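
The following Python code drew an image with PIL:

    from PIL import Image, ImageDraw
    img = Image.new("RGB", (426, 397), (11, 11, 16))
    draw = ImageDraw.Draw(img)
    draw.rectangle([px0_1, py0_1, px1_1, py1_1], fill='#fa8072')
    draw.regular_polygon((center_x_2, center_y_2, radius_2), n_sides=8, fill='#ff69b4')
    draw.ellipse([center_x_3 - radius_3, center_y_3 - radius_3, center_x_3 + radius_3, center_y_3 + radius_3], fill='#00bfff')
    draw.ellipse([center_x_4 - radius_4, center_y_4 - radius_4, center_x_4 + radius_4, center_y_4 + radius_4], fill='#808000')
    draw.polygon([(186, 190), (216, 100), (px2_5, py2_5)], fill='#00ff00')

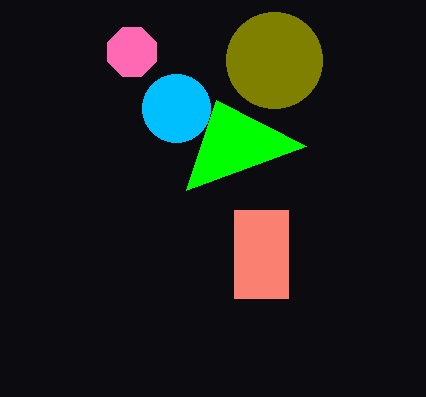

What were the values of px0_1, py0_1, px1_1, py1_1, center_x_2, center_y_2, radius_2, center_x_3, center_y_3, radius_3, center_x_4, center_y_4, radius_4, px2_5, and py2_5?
px0_1 = 234; py0_1 = 210; px1_1 = 288; py1_1 = 298; center_x_2 = 132; center_y_2 = 52; radius_2 = 26; center_x_3 = 176; center_y_3 = 108; radius_3 = 34; center_x_4 = 274; center_y_4 = 60; radius_4 = 48; px2_5 = 306; py2_5 = 146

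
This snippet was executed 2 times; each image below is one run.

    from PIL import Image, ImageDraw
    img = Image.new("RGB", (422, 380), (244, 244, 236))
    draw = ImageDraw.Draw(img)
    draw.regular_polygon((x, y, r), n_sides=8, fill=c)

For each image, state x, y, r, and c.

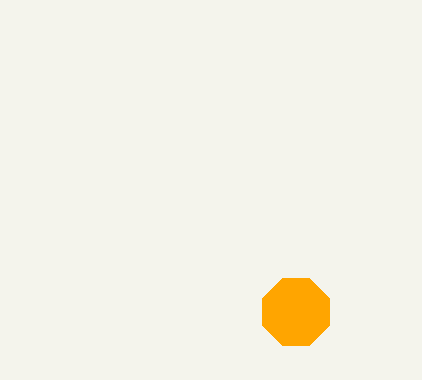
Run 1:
x = 296
y = 312
r = 36
c = 'orange'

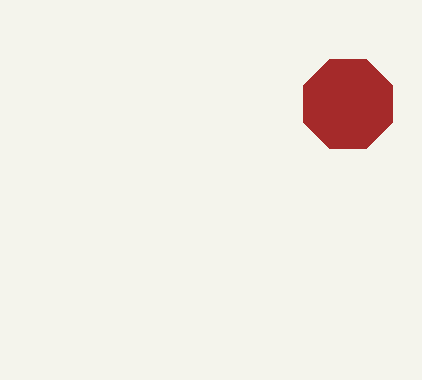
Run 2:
x = 348, y = 104, r = 48, c = 'brown'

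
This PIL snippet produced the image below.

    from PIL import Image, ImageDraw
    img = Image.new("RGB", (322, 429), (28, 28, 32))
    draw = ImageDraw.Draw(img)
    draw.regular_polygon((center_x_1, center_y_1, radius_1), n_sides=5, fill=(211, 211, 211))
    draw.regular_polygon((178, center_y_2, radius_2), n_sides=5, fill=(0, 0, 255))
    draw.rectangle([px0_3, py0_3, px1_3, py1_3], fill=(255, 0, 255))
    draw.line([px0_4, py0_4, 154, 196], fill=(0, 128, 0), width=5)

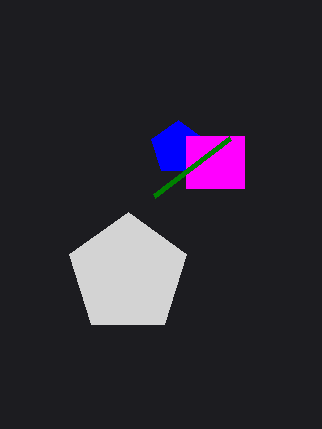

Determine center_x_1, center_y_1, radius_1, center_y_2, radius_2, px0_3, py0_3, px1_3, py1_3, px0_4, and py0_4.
center_x_1 = 128; center_y_1 = 274; radius_1 = 62; center_y_2 = 148; radius_2 = 28; px0_3 = 186; py0_3 = 136; px1_3 = 244; py1_3 = 188; px0_4 = 230; py0_4 = 138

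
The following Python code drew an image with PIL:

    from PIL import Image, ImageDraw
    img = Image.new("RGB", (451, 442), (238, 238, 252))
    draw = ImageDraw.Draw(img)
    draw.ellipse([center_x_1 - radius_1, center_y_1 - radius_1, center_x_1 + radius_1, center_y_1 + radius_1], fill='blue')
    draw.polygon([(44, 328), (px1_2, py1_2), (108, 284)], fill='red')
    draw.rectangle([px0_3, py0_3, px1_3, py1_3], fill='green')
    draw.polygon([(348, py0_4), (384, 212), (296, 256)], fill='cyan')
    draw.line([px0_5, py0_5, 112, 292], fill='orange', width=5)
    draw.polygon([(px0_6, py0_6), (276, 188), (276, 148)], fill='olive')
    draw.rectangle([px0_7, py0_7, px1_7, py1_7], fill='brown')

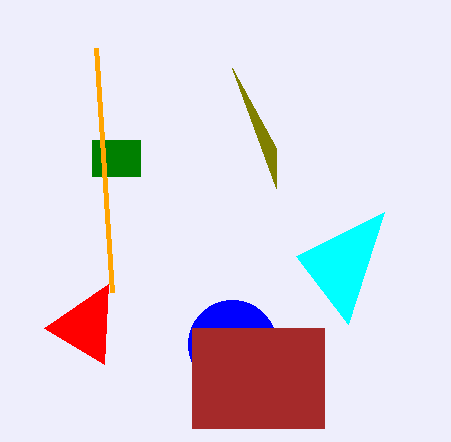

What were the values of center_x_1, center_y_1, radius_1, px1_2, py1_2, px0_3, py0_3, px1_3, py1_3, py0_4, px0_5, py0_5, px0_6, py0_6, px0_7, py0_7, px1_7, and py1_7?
center_x_1 = 232
center_y_1 = 344
radius_1 = 44
px1_2 = 104
py1_2 = 364
px0_3 = 92
py0_3 = 140
px1_3 = 140
py1_3 = 176
py0_4 = 324
px0_5 = 96
py0_5 = 48
px0_6 = 232
py0_6 = 68
px0_7 = 192
py0_7 = 328
px1_7 = 324
py1_7 = 428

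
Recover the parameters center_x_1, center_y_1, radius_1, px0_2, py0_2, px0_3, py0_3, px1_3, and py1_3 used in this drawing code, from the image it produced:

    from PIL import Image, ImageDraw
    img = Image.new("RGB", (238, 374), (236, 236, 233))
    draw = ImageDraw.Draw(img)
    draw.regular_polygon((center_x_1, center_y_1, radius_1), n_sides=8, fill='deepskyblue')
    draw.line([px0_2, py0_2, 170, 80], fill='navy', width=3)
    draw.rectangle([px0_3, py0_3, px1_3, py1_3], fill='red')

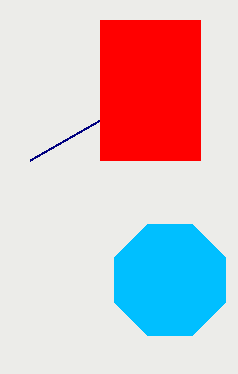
center_x_1 = 170
center_y_1 = 280
radius_1 = 60
px0_2 = 30
py0_2 = 160
px0_3 = 100
py0_3 = 20
px1_3 = 200
py1_3 = 160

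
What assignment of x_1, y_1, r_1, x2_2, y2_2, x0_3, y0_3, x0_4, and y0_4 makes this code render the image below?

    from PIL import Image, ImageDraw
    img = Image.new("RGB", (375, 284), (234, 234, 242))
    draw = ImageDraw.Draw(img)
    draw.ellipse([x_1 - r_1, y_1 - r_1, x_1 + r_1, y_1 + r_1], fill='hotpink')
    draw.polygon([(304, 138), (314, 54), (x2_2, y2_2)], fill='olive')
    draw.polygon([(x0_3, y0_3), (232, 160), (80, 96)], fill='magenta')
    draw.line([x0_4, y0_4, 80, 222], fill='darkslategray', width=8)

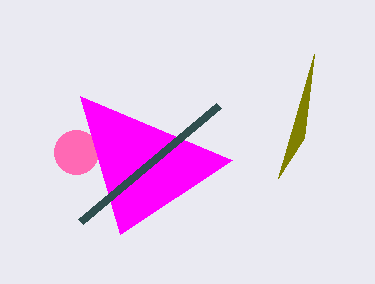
x_1 = 76
y_1 = 152
r_1 = 22
x2_2 = 278
y2_2 = 178
x0_3 = 120
y0_3 = 234
x0_4 = 218
y0_4 = 106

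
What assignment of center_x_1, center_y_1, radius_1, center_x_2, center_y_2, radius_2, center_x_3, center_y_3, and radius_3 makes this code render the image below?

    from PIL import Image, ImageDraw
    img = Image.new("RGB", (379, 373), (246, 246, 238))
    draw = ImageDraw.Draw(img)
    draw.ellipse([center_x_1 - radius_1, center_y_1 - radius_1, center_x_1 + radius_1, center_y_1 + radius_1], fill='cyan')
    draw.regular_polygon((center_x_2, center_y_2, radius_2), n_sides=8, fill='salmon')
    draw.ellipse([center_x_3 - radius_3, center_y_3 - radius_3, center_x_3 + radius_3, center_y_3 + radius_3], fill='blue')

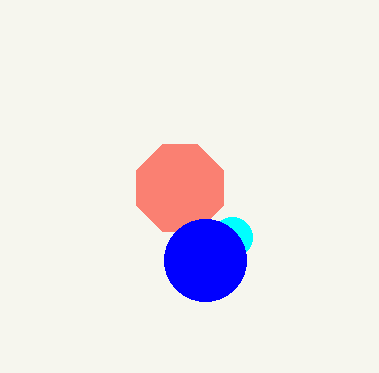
center_x_1 = 232; center_y_1 = 237; radius_1 = 20; center_x_2 = 180; center_y_2 = 188; radius_2 = 47; center_x_3 = 205; center_y_3 = 260; radius_3 = 41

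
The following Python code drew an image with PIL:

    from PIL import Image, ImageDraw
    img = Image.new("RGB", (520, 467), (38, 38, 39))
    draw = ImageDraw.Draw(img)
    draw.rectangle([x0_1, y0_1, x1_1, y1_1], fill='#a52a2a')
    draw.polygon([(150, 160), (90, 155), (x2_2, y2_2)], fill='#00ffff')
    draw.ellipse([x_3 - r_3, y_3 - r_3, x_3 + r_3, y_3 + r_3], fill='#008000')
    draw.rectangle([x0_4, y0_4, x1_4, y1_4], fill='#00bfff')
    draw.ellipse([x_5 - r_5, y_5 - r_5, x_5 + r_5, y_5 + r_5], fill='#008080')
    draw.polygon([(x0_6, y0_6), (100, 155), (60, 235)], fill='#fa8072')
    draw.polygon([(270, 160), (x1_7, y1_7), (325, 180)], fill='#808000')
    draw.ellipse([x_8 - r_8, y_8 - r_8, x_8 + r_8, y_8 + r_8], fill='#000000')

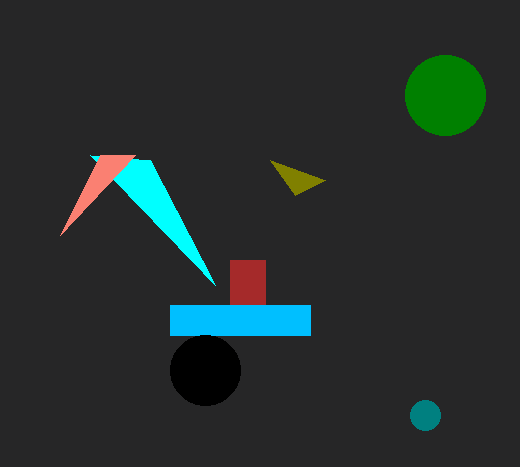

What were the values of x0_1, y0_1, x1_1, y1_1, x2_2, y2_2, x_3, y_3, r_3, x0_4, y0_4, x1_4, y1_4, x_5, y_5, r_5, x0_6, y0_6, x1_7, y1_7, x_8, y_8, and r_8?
x0_1 = 230; y0_1 = 260; x1_1 = 265; y1_1 = 305; x2_2 = 215; y2_2 = 285; x_3 = 445; y_3 = 95; r_3 = 40; x0_4 = 170; y0_4 = 305; x1_4 = 310; y1_4 = 335; x_5 = 425; y_5 = 415; r_5 = 15; x0_6 = 135; y0_6 = 155; x1_7 = 295; y1_7 = 195; x_8 = 205; y_8 = 370; r_8 = 35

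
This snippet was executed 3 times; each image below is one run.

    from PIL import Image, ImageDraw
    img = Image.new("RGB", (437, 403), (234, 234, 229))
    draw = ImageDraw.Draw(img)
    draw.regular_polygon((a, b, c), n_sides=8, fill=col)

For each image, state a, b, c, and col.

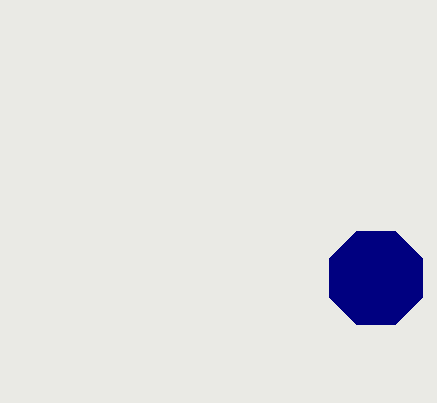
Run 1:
a = 376
b = 278
c = 50
col = 'navy'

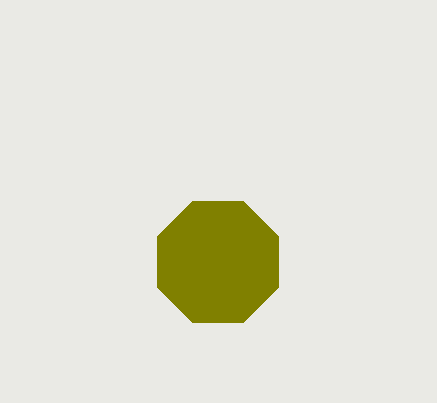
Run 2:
a = 218; b = 262; c = 66; col = 'olive'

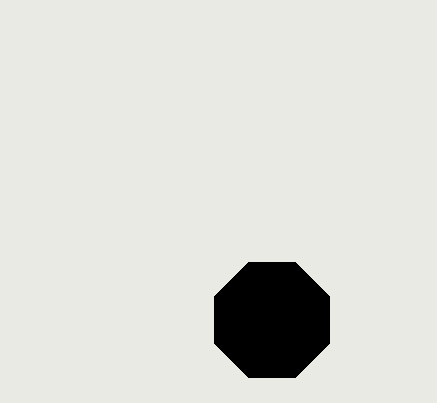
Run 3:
a = 272; b = 320; c = 62; col = 'black'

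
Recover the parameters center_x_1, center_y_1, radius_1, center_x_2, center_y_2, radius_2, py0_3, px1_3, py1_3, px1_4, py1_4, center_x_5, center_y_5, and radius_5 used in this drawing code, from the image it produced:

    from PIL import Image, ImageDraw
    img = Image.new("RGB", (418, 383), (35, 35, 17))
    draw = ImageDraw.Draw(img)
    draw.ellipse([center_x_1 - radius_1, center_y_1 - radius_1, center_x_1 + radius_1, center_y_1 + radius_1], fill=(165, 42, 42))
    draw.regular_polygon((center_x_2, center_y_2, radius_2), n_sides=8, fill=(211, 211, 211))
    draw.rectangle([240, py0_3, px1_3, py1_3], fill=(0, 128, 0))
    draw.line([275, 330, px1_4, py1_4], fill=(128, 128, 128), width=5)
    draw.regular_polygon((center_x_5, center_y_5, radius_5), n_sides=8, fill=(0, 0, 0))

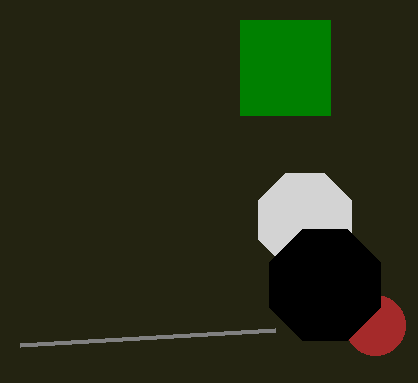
center_x_1 = 375
center_y_1 = 325
radius_1 = 30
center_x_2 = 305
center_y_2 = 220
radius_2 = 50
py0_3 = 20
px1_3 = 330
py1_3 = 115
px1_4 = 20
py1_4 = 345
center_x_5 = 325
center_y_5 = 285
radius_5 = 60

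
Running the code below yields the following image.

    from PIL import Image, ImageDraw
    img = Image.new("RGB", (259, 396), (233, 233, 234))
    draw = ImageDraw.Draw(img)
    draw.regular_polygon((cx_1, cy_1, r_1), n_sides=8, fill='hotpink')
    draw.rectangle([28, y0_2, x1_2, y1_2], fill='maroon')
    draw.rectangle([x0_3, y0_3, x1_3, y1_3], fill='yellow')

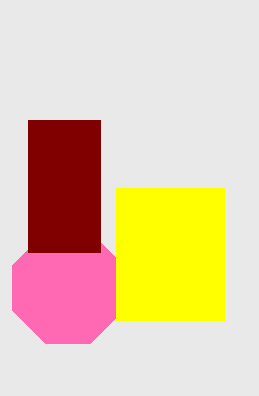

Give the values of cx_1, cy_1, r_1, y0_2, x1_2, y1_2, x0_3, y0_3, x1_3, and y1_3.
cx_1 = 68
cy_1 = 288
r_1 = 60
y0_2 = 120
x1_2 = 100
y1_2 = 252
x0_3 = 116
y0_3 = 188
x1_3 = 224
y1_3 = 320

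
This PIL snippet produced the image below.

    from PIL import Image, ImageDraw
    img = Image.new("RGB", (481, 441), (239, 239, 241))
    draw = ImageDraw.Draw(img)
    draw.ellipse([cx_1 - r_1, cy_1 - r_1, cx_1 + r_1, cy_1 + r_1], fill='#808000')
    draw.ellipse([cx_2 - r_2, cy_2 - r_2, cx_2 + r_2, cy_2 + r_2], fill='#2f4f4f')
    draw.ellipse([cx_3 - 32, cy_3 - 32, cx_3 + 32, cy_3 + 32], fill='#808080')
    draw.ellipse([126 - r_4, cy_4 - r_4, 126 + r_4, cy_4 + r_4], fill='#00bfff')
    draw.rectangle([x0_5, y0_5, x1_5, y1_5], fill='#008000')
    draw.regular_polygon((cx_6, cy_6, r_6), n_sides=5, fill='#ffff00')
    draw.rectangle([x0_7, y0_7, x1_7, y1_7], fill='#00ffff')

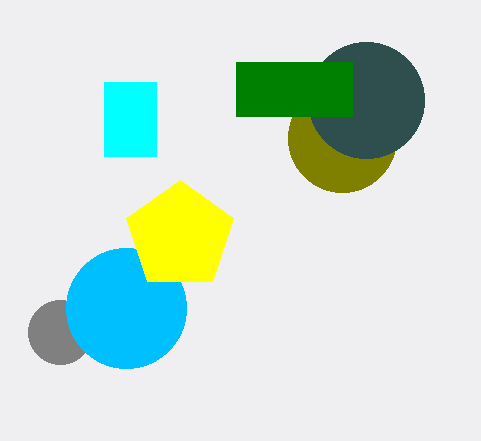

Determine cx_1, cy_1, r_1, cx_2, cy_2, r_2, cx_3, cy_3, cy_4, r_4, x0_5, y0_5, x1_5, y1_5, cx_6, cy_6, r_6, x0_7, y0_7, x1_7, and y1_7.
cx_1 = 342, cy_1 = 138, r_1 = 54, cx_2 = 366, cy_2 = 100, r_2 = 58, cx_3 = 60, cy_3 = 332, cy_4 = 308, r_4 = 60, x0_5 = 236, y0_5 = 62, x1_5 = 352, y1_5 = 116, cx_6 = 180, cy_6 = 236, r_6 = 56, x0_7 = 104, y0_7 = 82, x1_7 = 156, y1_7 = 156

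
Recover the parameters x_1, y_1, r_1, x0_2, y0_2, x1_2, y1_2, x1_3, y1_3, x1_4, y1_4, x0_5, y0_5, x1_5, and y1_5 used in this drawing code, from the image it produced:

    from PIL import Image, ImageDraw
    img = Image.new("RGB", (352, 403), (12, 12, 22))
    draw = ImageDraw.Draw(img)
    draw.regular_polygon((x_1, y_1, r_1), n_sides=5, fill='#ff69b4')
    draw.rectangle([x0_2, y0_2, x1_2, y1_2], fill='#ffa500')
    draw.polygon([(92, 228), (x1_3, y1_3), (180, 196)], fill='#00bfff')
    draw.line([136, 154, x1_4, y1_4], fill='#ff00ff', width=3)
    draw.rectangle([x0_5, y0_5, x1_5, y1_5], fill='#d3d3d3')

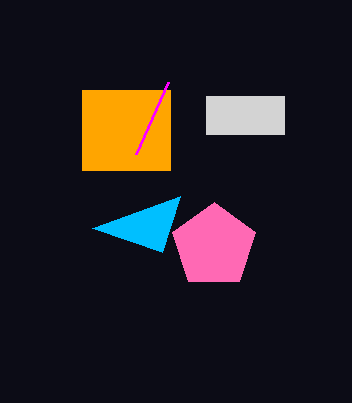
x_1 = 214, y_1 = 246, r_1 = 44, x0_2 = 82, y0_2 = 90, x1_2 = 170, y1_2 = 170, x1_3 = 162, y1_3 = 252, x1_4 = 168, y1_4 = 82, x0_5 = 206, y0_5 = 96, x1_5 = 284, y1_5 = 134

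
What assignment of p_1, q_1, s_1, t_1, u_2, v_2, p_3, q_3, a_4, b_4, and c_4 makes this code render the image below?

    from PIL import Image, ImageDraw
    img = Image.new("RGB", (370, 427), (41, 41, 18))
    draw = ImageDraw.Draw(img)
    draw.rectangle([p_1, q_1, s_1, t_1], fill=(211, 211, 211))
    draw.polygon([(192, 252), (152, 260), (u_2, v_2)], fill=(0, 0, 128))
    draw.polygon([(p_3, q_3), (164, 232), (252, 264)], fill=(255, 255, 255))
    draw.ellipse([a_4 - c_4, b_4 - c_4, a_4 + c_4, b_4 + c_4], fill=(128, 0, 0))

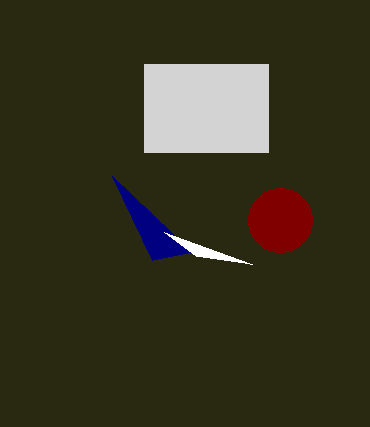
p_1 = 144, q_1 = 64, s_1 = 268, t_1 = 152, u_2 = 112, v_2 = 176, p_3 = 196, q_3 = 256, a_4 = 280, b_4 = 220, c_4 = 32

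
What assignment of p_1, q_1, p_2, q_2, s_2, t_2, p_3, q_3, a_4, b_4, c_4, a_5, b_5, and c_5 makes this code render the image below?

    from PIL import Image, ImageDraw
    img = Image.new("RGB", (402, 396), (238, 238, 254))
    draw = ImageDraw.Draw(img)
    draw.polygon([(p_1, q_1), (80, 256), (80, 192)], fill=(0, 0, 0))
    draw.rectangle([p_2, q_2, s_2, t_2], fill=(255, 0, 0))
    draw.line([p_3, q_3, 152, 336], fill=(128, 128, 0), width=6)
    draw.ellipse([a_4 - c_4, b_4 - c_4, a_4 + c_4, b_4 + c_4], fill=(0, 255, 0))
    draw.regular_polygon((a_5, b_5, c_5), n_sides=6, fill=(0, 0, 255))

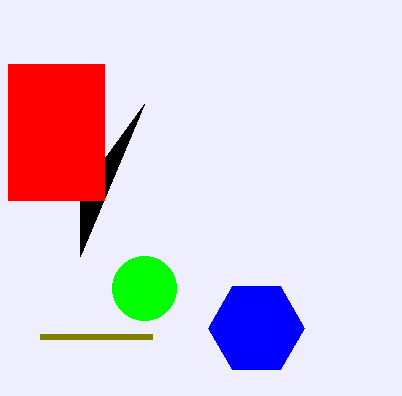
p_1 = 144
q_1 = 104
p_2 = 8
q_2 = 64
s_2 = 104
t_2 = 200
p_3 = 40
q_3 = 336
a_4 = 144
b_4 = 288
c_4 = 32
a_5 = 256
b_5 = 328
c_5 = 48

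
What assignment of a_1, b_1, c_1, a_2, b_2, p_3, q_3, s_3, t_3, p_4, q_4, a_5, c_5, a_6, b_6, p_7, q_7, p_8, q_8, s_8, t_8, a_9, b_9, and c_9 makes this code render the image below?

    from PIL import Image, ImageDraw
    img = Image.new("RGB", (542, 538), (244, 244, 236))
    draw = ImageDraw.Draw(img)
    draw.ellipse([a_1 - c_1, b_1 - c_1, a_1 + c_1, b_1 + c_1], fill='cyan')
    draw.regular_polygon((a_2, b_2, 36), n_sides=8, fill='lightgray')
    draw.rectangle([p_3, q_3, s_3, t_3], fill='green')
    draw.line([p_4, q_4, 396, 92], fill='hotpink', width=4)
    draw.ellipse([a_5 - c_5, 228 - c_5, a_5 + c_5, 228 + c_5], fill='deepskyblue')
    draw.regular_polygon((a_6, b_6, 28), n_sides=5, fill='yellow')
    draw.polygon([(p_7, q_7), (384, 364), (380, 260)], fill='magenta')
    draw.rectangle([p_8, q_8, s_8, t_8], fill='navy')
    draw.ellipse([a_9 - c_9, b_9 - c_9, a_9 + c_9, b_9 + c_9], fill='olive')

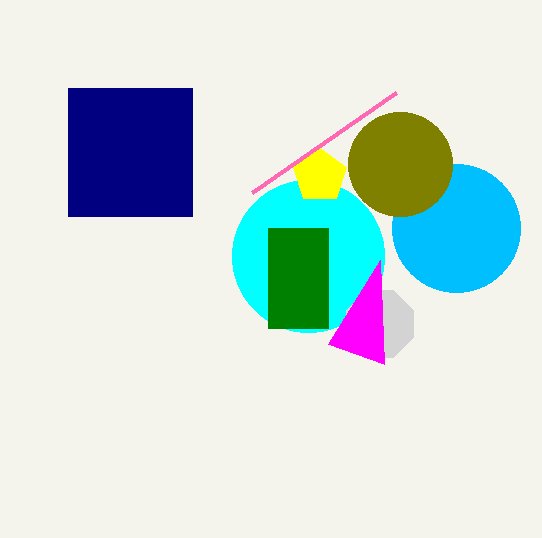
a_1 = 308, b_1 = 256, c_1 = 76, a_2 = 380, b_2 = 324, p_3 = 268, q_3 = 228, s_3 = 328, t_3 = 328, p_4 = 252, q_4 = 192, a_5 = 456, c_5 = 64, a_6 = 320, b_6 = 176, p_7 = 328, q_7 = 344, p_8 = 68, q_8 = 88, s_8 = 192, t_8 = 216, a_9 = 400, b_9 = 164, c_9 = 52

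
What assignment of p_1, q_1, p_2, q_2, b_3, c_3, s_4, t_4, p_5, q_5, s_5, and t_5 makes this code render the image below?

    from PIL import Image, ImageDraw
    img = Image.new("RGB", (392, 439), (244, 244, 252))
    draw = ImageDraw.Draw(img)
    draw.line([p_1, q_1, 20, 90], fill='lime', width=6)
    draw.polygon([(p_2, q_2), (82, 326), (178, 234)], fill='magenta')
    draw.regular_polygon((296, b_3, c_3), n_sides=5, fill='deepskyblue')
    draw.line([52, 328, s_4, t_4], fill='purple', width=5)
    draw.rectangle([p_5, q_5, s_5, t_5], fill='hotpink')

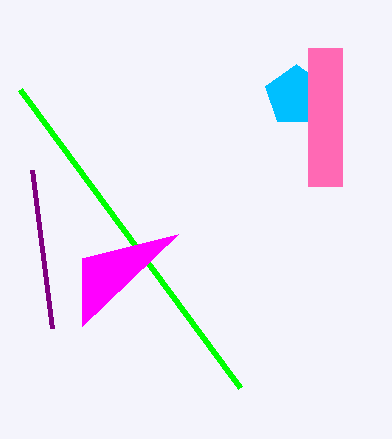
p_1 = 240; q_1 = 388; p_2 = 82; q_2 = 258; b_3 = 96; c_3 = 32; s_4 = 32; t_4 = 170; p_5 = 308; q_5 = 48; s_5 = 342; t_5 = 186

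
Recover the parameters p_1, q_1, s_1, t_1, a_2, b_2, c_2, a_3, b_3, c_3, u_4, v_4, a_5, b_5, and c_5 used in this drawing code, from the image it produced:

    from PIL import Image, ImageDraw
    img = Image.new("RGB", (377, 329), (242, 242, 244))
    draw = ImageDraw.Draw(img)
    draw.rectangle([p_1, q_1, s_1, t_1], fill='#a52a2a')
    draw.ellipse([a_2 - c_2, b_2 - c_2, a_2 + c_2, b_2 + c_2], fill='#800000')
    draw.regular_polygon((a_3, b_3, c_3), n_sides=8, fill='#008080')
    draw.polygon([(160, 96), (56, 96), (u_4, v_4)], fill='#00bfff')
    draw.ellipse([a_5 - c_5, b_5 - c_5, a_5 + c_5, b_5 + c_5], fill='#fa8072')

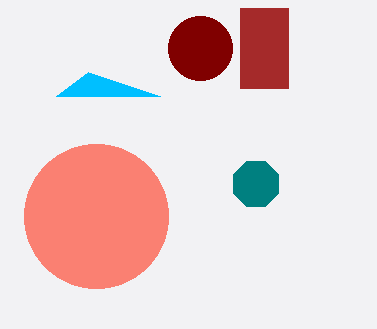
p_1 = 240; q_1 = 8; s_1 = 288; t_1 = 88; a_2 = 200; b_2 = 48; c_2 = 32; a_3 = 256; b_3 = 184; c_3 = 24; u_4 = 88; v_4 = 72; a_5 = 96; b_5 = 216; c_5 = 72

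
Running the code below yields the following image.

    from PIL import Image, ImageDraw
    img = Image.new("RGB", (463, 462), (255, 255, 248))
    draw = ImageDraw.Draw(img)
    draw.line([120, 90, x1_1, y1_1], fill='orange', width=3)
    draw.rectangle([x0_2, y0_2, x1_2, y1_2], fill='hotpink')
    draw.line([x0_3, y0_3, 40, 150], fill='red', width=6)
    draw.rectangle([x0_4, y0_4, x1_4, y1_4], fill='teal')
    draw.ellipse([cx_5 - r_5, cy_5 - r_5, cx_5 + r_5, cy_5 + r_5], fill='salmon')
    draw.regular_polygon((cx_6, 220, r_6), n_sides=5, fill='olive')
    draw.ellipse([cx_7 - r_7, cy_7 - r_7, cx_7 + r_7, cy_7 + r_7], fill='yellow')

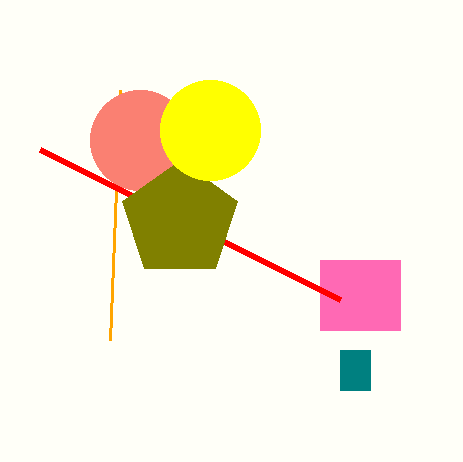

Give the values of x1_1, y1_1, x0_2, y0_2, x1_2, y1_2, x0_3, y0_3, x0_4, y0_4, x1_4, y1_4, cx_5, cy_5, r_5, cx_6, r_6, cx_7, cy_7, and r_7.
x1_1 = 110
y1_1 = 340
x0_2 = 320
y0_2 = 260
x1_2 = 400
y1_2 = 330
x0_3 = 340
y0_3 = 300
x0_4 = 340
y0_4 = 350
x1_4 = 370
y1_4 = 390
cx_5 = 140
cy_5 = 140
r_5 = 50
cx_6 = 180
r_6 = 60
cx_7 = 210
cy_7 = 130
r_7 = 50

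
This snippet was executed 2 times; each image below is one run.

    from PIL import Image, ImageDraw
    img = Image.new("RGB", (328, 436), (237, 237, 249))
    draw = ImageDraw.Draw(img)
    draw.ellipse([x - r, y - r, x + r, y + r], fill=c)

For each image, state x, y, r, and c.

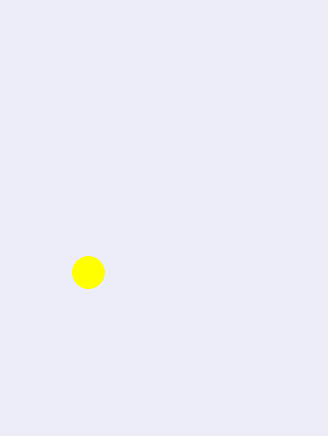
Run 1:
x = 88; y = 272; r = 16; c = 'yellow'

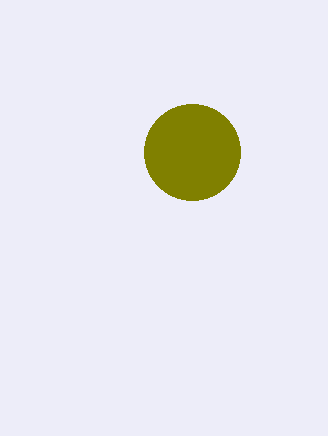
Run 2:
x = 192, y = 152, r = 48, c = 'olive'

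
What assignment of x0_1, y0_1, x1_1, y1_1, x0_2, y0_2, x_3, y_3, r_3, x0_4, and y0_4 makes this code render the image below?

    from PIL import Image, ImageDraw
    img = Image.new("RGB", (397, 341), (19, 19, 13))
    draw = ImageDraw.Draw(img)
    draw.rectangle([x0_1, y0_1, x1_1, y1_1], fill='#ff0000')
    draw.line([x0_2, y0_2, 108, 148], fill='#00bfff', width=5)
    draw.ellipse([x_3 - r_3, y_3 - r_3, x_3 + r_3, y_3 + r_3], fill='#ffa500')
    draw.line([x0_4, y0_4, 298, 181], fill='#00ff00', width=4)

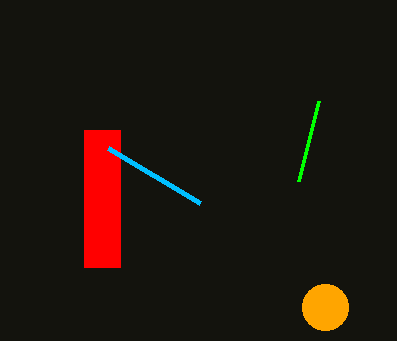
x0_1 = 84, y0_1 = 130, x1_1 = 120, y1_1 = 267, x0_2 = 200, y0_2 = 203, x_3 = 325, y_3 = 307, r_3 = 23, x0_4 = 318, y0_4 = 101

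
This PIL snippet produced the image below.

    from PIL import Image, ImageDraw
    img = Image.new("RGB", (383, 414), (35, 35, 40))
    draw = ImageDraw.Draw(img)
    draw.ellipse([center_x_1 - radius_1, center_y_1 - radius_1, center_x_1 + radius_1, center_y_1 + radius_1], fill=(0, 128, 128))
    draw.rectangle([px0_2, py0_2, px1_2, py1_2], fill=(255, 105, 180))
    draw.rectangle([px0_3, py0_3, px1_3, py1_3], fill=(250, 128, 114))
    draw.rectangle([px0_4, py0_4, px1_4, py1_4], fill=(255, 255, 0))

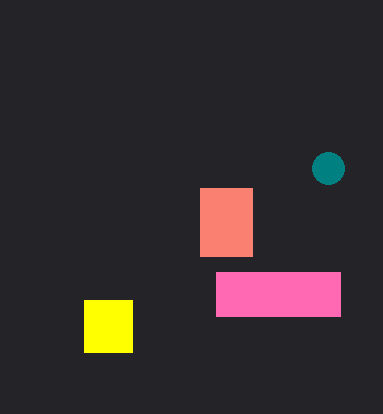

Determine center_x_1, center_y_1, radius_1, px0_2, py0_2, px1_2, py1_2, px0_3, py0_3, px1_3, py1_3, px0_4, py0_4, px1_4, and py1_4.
center_x_1 = 328, center_y_1 = 168, radius_1 = 16, px0_2 = 216, py0_2 = 272, px1_2 = 340, py1_2 = 316, px0_3 = 200, py0_3 = 188, px1_3 = 252, py1_3 = 256, px0_4 = 84, py0_4 = 300, px1_4 = 132, py1_4 = 352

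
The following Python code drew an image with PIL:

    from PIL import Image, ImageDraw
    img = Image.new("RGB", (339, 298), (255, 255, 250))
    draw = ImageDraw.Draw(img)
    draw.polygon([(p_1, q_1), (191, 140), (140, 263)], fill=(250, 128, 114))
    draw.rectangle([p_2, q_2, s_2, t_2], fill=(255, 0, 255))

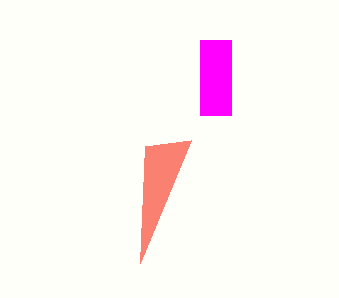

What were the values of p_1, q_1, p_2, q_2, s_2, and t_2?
p_1 = 145; q_1 = 146; p_2 = 200; q_2 = 40; s_2 = 231; t_2 = 115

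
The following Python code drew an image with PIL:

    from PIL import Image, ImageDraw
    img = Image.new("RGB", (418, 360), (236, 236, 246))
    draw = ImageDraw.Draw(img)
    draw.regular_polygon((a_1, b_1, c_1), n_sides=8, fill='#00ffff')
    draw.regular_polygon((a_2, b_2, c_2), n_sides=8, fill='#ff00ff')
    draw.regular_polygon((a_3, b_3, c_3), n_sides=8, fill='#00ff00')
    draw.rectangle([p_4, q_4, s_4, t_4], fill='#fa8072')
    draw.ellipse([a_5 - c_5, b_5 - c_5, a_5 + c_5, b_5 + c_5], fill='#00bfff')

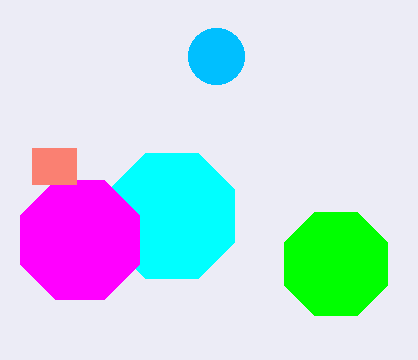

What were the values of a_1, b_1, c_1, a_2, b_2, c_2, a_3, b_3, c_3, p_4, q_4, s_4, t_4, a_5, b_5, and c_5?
a_1 = 172
b_1 = 216
c_1 = 68
a_2 = 80
b_2 = 240
c_2 = 64
a_3 = 336
b_3 = 264
c_3 = 56
p_4 = 32
q_4 = 148
s_4 = 76
t_4 = 184
a_5 = 216
b_5 = 56
c_5 = 28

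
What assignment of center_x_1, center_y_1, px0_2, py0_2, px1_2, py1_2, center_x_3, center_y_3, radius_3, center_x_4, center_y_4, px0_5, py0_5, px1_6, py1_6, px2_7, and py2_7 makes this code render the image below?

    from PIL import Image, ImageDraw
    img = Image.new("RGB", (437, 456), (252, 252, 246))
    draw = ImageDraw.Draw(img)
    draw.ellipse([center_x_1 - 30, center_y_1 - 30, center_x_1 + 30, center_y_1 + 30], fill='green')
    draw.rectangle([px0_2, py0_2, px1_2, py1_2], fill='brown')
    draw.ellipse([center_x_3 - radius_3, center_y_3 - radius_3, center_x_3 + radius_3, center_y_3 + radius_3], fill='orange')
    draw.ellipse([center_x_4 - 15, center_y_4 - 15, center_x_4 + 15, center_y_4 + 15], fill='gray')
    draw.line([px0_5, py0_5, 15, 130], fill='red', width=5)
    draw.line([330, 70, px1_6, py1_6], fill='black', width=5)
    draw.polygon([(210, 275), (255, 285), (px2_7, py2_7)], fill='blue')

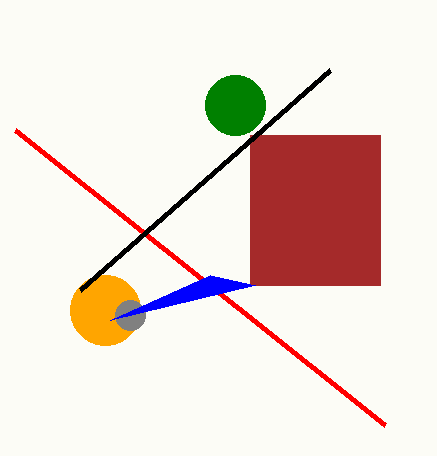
center_x_1 = 235
center_y_1 = 105
px0_2 = 250
py0_2 = 135
px1_2 = 380
py1_2 = 285
center_x_3 = 105
center_y_3 = 310
radius_3 = 35
center_x_4 = 130
center_y_4 = 315
px0_5 = 385
py0_5 = 425
px1_6 = 80
py1_6 = 290
px2_7 = 110
py2_7 = 320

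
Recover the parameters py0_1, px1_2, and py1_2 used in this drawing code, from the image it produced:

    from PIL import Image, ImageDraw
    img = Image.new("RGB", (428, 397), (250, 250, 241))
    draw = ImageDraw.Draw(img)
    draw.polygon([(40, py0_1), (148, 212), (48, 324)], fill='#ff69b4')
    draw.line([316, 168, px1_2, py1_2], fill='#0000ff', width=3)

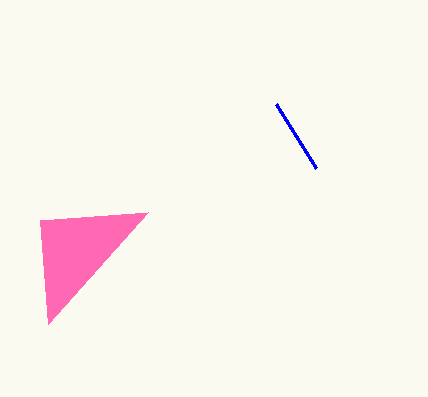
py0_1 = 220; px1_2 = 276; py1_2 = 104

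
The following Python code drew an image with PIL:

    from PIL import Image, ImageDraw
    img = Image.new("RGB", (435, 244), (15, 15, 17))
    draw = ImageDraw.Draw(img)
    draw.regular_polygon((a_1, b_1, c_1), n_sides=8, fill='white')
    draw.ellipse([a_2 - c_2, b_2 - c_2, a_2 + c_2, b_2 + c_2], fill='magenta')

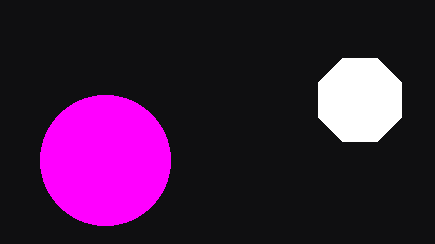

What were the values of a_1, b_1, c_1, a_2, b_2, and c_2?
a_1 = 360; b_1 = 100; c_1 = 45; a_2 = 105; b_2 = 160; c_2 = 65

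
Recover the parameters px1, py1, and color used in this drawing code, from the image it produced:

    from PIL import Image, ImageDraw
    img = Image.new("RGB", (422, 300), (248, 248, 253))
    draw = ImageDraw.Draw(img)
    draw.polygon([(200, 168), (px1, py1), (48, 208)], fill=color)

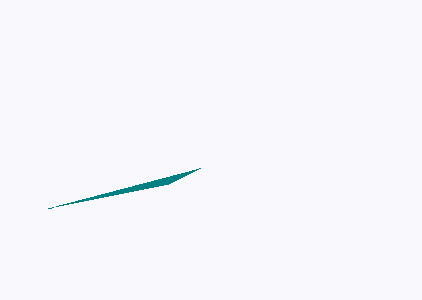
px1 = 168
py1 = 184
color = 'teal'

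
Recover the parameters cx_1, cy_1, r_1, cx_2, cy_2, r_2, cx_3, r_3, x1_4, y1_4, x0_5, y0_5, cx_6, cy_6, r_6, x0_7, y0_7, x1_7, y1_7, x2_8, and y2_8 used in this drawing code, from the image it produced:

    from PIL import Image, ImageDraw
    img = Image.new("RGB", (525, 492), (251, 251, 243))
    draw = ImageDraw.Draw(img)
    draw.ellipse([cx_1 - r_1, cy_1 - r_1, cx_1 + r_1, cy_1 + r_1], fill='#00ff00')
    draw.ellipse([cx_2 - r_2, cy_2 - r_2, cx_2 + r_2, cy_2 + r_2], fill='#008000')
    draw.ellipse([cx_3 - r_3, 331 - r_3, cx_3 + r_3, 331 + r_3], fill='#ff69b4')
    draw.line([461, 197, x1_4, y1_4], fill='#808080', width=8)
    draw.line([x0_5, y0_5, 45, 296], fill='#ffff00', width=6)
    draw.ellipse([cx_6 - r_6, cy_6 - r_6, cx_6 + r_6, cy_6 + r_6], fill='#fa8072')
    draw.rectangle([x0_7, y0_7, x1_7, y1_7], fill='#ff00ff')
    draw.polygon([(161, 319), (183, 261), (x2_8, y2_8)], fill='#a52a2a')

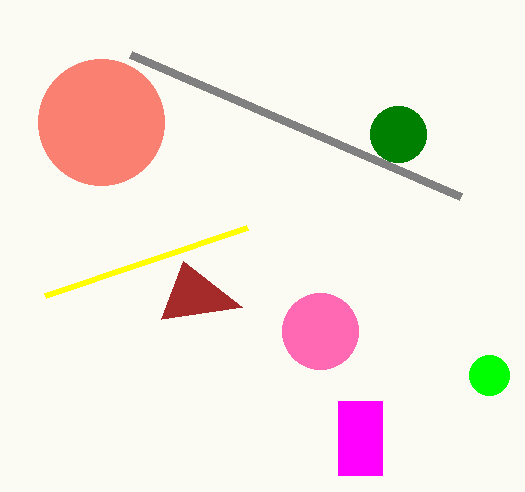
cx_1 = 489, cy_1 = 375, r_1 = 20, cx_2 = 398, cy_2 = 134, r_2 = 28, cx_3 = 320, r_3 = 38, x1_4 = 131, y1_4 = 55, x0_5 = 247, y0_5 = 228, cx_6 = 101, cy_6 = 122, r_6 = 63, x0_7 = 338, y0_7 = 401, x1_7 = 382, y1_7 = 475, x2_8 = 242, y2_8 = 307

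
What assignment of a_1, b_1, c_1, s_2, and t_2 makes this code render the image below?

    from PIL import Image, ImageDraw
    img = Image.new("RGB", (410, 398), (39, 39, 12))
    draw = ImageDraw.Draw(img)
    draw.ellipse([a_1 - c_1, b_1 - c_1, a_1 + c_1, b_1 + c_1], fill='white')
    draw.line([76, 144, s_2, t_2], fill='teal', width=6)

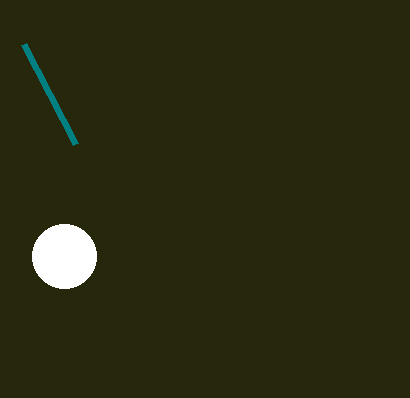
a_1 = 64, b_1 = 256, c_1 = 32, s_2 = 24, t_2 = 44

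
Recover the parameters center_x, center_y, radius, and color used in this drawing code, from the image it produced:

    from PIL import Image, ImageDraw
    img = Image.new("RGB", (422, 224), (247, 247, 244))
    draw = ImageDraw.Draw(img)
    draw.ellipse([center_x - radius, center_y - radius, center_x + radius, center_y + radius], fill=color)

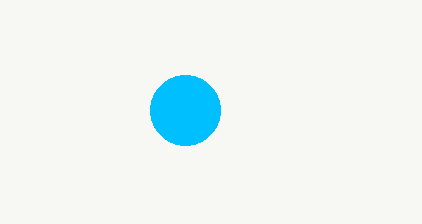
center_x = 185
center_y = 110
radius = 35
color = 'deepskyblue'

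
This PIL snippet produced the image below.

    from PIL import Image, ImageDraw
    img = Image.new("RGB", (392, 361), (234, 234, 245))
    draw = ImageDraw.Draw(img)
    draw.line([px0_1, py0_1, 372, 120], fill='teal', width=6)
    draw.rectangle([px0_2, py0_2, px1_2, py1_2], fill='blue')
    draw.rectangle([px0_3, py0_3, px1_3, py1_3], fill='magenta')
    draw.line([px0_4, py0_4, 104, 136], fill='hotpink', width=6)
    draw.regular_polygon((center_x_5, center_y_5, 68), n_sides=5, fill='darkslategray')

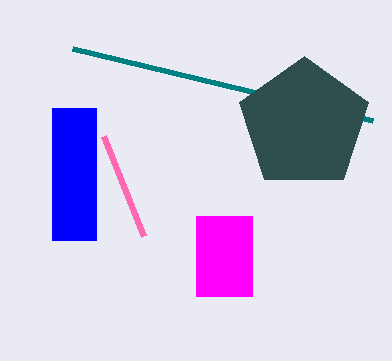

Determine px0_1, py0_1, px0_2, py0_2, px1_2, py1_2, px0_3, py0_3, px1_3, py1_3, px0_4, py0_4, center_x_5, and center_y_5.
px0_1 = 72, py0_1 = 48, px0_2 = 52, py0_2 = 108, px1_2 = 96, py1_2 = 240, px0_3 = 196, py0_3 = 216, px1_3 = 252, py1_3 = 296, px0_4 = 144, py0_4 = 236, center_x_5 = 304, center_y_5 = 124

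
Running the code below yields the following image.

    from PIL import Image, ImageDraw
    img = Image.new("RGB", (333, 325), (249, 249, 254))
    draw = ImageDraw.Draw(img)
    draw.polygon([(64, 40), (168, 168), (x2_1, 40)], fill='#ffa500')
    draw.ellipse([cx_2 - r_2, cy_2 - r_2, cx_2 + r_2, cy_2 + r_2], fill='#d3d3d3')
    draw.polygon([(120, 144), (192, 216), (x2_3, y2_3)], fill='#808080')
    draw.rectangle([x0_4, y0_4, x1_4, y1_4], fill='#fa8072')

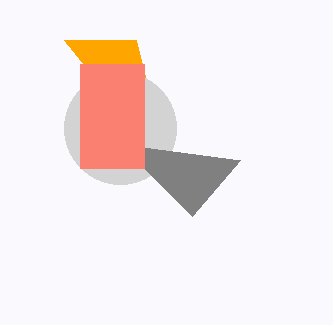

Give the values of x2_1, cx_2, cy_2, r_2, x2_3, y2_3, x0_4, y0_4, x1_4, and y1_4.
x2_1 = 136
cx_2 = 120
cy_2 = 128
r_2 = 56
x2_3 = 240
y2_3 = 160
x0_4 = 80
y0_4 = 64
x1_4 = 144
y1_4 = 168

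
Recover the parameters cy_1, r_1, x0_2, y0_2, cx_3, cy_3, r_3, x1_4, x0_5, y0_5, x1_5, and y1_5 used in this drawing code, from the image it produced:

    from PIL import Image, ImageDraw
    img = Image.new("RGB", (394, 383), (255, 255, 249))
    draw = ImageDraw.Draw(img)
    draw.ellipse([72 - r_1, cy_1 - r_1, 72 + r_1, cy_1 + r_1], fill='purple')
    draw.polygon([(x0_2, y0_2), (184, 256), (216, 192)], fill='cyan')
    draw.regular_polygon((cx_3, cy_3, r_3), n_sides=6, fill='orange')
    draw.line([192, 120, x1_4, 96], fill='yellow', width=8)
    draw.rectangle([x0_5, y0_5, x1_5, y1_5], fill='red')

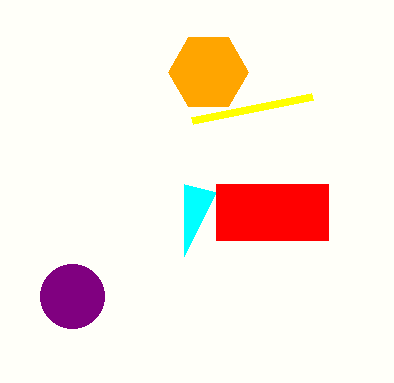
cy_1 = 296, r_1 = 32, x0_2 = 184, y0_2 = 184, cx_3 = 208, cy_3 = 72, r_3 = 40, x1_4 = 312, x0_5 = 216, y0_5 = 184, x1_5 = 328, y1_5 = 240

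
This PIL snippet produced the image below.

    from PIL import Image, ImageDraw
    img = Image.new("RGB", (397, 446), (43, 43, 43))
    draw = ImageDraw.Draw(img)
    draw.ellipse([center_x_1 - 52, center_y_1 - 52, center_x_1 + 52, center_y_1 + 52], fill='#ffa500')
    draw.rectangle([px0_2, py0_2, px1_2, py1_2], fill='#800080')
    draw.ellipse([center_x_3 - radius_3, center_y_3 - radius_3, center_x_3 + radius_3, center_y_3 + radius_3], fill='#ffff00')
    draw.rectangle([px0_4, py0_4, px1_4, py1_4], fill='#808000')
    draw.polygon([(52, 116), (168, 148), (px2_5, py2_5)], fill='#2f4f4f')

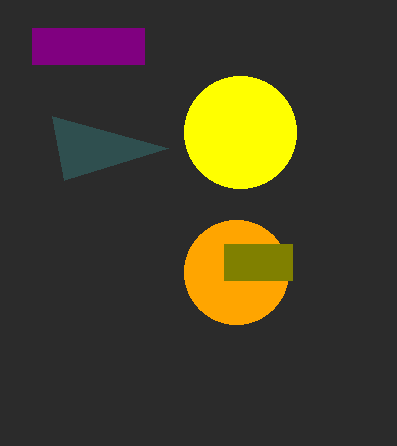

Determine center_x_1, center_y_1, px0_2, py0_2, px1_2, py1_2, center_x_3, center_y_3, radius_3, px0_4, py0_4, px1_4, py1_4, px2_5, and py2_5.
center_x_1 = 236, center_y_1 = 272, px0_2 = 32, py0_2 = 28, px1_2 = 144, py1_2 = 64, center_x_3 = 240, center_y_3 = 132, radius_3 = 56, px0_4 = 224, py0_4 = 244, px1_4 = 292, py1_4 = 280, px2_5 = 64, py2_5 = 180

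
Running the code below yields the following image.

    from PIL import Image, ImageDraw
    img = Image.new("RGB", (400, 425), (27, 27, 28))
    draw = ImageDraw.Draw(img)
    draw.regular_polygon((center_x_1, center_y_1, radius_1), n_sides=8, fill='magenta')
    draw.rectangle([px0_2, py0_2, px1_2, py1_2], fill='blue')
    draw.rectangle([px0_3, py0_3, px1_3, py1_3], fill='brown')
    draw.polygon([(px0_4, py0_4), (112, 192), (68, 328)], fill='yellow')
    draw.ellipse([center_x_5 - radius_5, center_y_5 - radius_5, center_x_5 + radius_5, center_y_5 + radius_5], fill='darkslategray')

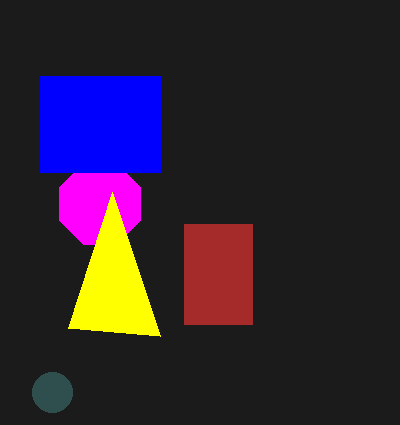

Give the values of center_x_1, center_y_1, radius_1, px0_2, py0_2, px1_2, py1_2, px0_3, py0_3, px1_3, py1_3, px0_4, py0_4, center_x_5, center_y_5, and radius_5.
center_x_1 = 100; center_y_1 = 204; radius_1 = 44; px0_2 = 40; py0_2 = 76; px1_2 = 160; py1_2 = 172; px0_3 = 184; py0_3 = 224; px1_3 = 252; py1_3 = 324; px0_4 = 160; py0_4 = 336; center_x_5 = 52; center_y_5 = 392; radius_5 = 20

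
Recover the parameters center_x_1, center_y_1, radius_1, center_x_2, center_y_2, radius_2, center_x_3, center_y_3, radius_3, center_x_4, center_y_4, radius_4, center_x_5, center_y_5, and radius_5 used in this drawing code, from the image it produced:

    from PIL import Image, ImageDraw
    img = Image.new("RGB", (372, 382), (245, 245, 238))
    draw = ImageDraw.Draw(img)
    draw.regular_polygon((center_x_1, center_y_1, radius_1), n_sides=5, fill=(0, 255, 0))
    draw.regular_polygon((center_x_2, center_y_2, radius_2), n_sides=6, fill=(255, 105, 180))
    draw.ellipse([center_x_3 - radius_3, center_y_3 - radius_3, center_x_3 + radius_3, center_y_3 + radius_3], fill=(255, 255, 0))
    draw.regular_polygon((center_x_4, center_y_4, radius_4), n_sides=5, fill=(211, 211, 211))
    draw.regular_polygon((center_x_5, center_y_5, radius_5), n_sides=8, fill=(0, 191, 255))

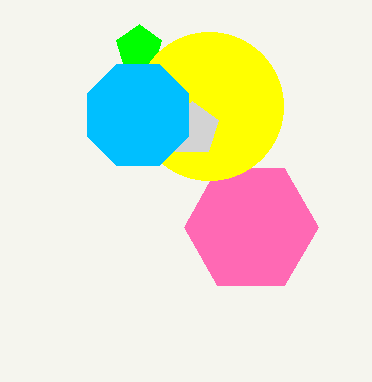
center_x_1 = 139, center_y_1 = 48, radius_1 = 24, center_x_2 = 251, center_y_2 = 227, radius_2 = 67, center_x_3 = 209, center_y_3 = 106, radius_3 = 74, center_x_4 = 192, center_y_4 = 129, radius_4 = 28, center_x_5 = 138, center_y_5 = 115, radius_5 = 55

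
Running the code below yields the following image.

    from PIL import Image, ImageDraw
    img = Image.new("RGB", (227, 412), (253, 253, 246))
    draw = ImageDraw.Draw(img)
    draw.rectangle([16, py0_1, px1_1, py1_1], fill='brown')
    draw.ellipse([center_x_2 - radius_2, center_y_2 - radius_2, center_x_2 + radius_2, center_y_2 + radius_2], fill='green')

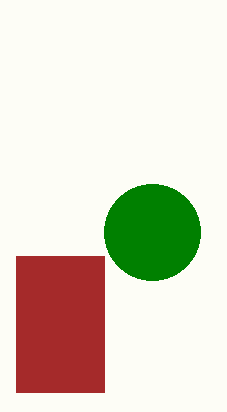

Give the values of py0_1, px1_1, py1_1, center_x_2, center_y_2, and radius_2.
py0_1 = 256
px1_1 = 104
py1_1 = 392
center_x_2 = 152
center_y_2 = 232
radius_2 = 48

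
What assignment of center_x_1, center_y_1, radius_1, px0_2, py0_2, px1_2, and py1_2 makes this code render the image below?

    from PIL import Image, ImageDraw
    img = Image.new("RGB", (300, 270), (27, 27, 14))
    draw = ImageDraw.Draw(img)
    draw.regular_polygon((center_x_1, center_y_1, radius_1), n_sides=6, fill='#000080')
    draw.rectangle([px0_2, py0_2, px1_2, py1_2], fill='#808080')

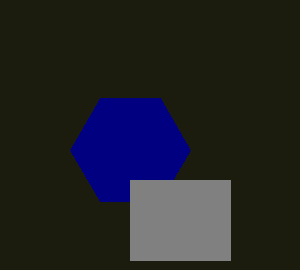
center_x_1 = 130
center_y_1 = 150
radius_1 = 60
px0_2 = 130
py0_2 = 180
px1_2 = 230
py1_2 = 260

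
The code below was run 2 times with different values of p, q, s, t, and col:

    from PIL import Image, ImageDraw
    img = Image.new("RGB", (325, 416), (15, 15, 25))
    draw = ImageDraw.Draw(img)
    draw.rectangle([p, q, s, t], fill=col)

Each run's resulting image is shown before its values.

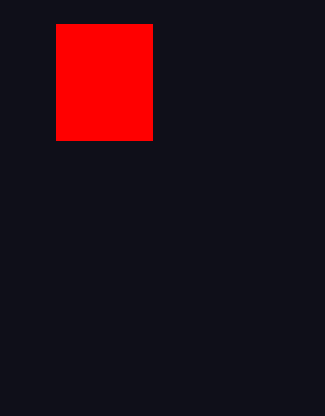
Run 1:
p = 56
q = 24
s = 152
t = 140
col = 'red'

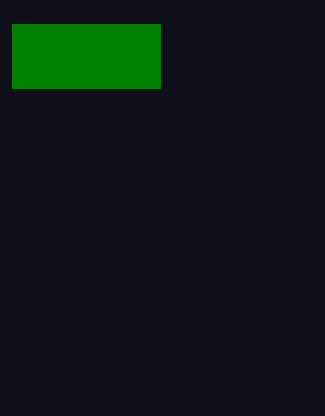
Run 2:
p = 12, q = 24, s = 160, t = 88, col = 'green'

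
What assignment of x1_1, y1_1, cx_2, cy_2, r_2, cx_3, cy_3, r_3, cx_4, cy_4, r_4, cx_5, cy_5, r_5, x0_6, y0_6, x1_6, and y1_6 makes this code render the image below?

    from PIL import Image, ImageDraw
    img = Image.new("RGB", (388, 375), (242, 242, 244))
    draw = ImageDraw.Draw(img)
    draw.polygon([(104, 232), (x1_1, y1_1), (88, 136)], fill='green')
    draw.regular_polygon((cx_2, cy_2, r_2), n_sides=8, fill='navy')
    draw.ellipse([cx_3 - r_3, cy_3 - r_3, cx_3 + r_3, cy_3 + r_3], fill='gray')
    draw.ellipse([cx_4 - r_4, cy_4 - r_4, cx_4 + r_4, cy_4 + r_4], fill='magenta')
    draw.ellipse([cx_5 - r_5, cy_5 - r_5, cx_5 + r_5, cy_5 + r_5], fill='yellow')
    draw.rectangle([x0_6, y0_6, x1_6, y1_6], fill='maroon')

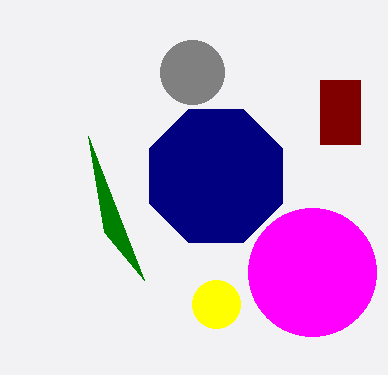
x1_1 = 144
y1_1 = 280
cx_2 = 216
cy_2 = 176
r_2 = 72
cx_3 = 192
cy_3 = 72
r_3 = 32
cx_4 = 312
cy_4 = 272
r_4 = 64
cx_5 = 216
cy_5 = 304
r_5 = 24
x0_6 = 320
y0_6 = 80
x1_6 = 360
y1_6 = 144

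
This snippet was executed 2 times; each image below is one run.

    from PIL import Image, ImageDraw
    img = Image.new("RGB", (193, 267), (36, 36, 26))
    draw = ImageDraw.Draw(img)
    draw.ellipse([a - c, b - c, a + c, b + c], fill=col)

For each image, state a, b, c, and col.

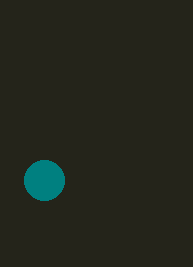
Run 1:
a = 44; b = 180; c = 20; col = 'teal'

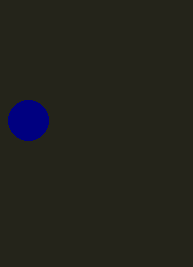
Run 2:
a = 28; b = 120; c = 20; col = 'navy'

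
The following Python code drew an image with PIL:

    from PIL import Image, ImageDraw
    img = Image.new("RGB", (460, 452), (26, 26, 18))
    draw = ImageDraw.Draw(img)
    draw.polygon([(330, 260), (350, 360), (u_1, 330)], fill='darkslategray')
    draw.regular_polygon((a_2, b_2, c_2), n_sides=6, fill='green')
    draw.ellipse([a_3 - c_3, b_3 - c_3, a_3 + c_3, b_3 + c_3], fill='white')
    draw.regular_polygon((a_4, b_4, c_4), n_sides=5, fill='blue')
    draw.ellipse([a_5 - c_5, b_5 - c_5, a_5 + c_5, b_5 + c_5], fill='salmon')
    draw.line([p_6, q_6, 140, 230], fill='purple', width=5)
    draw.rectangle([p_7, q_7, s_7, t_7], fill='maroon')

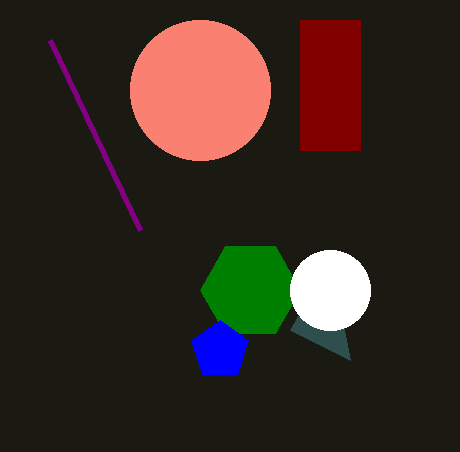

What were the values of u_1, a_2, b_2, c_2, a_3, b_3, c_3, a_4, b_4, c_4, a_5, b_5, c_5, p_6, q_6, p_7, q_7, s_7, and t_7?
u_1 = 290
a_2 = 250
b_2 = 290
c_2 = 50
a_3 = 330
b_3 = 290
c_3 = 40
a_4 = 220
b_4 = 350
c_4 = 30
a_5 = 200
b_5 = 90
c_5 = 70
p_6 = 50
q_6 = 40
p_7 = 300
q_7 = 20
s_7 = 360
t_7 = 150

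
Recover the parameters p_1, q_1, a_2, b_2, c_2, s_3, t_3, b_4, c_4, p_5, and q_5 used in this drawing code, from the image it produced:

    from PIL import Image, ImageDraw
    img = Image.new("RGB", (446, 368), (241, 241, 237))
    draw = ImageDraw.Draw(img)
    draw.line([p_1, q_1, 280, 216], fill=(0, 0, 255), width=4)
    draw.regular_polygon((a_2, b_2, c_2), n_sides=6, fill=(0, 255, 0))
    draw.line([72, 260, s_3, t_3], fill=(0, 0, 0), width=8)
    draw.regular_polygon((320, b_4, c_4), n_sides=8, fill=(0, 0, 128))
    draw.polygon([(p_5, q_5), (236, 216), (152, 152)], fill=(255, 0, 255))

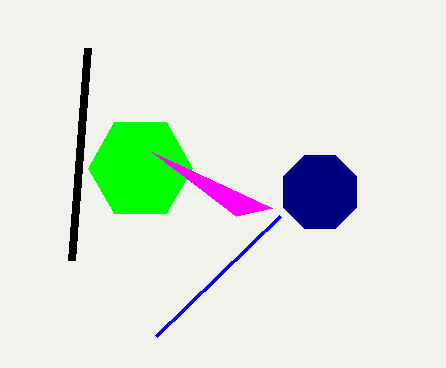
p_1 = 156; q_1 = 336; a_2 = 140; b_2 = 168; c_2 = 52; s_3 = 88; t_3 = 48; b_4 = 192; c_4 = 40; p_5 = 272; q_5 = 208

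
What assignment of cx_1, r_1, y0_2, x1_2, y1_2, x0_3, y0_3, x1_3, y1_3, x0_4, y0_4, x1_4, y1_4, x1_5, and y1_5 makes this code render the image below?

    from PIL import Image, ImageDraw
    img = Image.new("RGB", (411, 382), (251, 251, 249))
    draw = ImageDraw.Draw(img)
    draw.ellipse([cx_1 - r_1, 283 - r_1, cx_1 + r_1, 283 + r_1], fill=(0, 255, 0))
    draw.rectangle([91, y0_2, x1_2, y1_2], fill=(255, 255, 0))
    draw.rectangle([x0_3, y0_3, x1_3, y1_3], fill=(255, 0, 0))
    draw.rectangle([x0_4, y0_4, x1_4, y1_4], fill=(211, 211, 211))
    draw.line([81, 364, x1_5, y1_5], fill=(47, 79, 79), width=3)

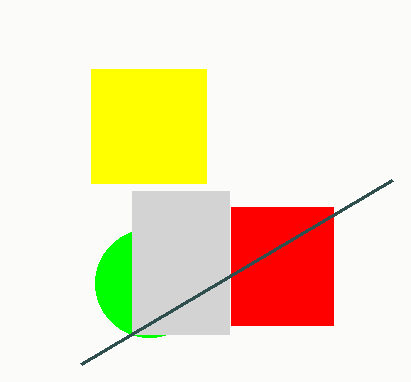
cx_1 = 149; r_1 = 54; y0_2 = 69; x1_2 = 206; y1_2 = 183; x0_3 = 231; y0_3 = 207; x1_3 = 333; y1_3 = 325; x0_4 = 132; y0_4 = 191; x1_4 = 229; y1_4 = 334; x1_5 = 392; y1_5 = 180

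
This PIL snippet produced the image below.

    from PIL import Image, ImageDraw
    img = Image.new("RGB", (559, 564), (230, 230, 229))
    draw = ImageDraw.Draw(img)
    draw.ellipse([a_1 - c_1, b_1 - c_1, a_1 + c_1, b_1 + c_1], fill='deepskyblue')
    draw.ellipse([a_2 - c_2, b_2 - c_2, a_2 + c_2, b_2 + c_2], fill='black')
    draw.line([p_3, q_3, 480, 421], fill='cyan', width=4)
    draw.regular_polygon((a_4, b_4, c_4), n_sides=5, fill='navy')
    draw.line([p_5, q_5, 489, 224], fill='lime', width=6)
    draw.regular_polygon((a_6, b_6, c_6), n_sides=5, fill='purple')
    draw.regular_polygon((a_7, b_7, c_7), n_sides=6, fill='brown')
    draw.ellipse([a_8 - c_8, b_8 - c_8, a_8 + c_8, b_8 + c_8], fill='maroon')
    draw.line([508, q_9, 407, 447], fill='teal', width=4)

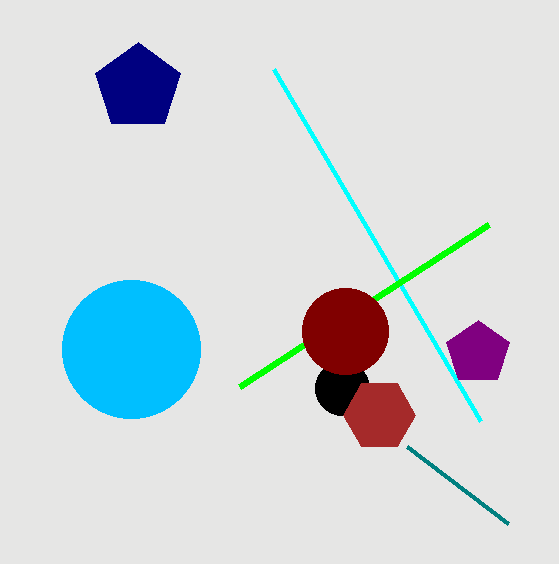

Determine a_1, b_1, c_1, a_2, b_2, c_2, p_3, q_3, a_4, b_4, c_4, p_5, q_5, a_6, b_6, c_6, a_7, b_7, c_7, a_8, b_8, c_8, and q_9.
a_1 = 131
b_1 = 349
c_1 = 69
a_2 = 342
b_2 = 388
c_2 = 27
p_3 = 273
q_3 = 69
a_4 = 138
b_4 = 87
c_4 = 45
p_5 = 240
q_5 = 386
a_6 = 478
b_6 = 353
c_6 = 33
a_7 = 379
b_7 = 415
c_7 = 36
a_8 = 345
b_8 = 331
c_8 = 43
q_9 = 524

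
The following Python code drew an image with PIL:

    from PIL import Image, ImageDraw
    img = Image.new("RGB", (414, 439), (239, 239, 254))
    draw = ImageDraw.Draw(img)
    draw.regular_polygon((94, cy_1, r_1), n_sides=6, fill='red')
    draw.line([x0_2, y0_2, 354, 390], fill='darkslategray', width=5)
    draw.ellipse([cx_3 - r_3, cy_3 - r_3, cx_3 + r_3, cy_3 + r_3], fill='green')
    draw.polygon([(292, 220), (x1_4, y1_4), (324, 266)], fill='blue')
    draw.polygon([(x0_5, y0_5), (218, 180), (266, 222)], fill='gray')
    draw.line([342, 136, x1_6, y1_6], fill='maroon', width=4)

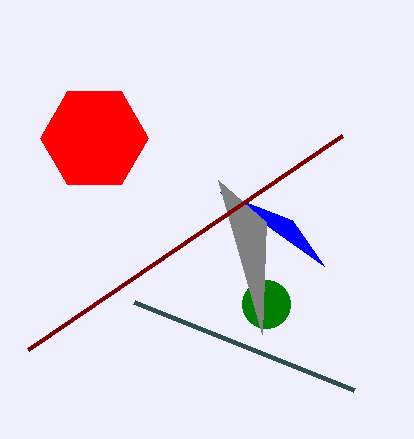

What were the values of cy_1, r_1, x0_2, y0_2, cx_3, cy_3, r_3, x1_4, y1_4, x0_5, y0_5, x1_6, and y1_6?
cy_1 = 138, r_1 = 54, x0_2 = 134, y0_2 = 302, cx_3 = 266, cy_3 = 304, r_3 = 24, x1_4 = 220, y1_4 = 192, x0_5 = 262, y0_5 = 334, x1_6 = 28, y1_6 = 350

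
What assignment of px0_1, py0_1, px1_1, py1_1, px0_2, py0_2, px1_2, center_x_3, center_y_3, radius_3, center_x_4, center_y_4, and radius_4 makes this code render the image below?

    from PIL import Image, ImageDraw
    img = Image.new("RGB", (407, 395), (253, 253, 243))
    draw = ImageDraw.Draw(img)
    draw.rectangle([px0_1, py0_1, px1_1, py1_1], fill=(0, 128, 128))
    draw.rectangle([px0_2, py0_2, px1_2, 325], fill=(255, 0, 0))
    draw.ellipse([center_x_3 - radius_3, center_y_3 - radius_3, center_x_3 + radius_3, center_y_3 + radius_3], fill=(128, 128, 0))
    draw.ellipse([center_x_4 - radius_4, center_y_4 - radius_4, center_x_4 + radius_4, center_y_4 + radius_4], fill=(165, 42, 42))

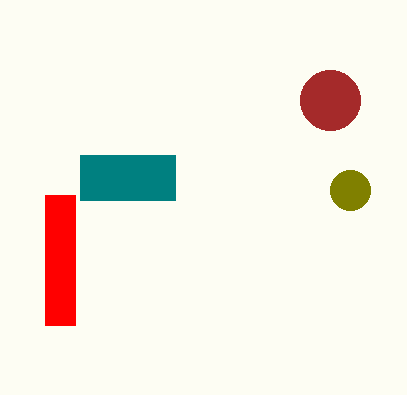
px0_1 = 80; py0_1 = 155; px1_1 = 175; py1_1 = 200; px0_2 = 45; py0_2 = 195; px1_2 = 75; center_x_3 = 350; center_y_3 = 190; radius_3 = 20; center_x_4 = 330; center_y_4 = 100; radius_4 = 30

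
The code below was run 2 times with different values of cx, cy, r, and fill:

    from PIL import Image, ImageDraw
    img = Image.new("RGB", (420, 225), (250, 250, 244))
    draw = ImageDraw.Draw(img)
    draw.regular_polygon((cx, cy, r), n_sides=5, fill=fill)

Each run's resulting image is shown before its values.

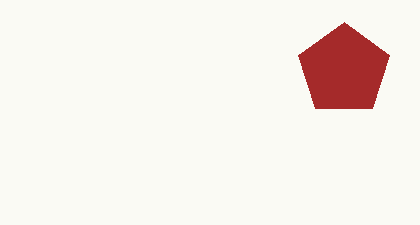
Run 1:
cx = 344
cy = 70
r = 48
fill = 'brown'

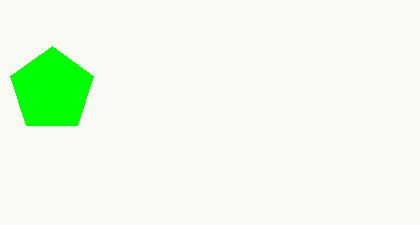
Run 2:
cx = 52, cy = 90, r = 44, fill = 'lime'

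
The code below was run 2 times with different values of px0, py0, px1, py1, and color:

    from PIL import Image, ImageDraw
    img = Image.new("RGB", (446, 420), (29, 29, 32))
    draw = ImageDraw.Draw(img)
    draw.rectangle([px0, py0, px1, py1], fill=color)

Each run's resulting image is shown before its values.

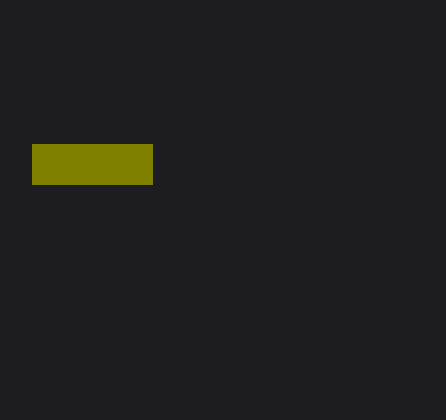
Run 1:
px0 = 32; py0 = 144; px1 = 152; py1 = 184; color = 'olive'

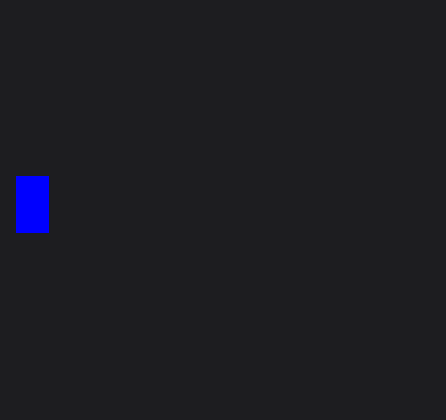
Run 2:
px0 = 16, py0 = 176, px1 = 48, py1 = 232, color = 'blue'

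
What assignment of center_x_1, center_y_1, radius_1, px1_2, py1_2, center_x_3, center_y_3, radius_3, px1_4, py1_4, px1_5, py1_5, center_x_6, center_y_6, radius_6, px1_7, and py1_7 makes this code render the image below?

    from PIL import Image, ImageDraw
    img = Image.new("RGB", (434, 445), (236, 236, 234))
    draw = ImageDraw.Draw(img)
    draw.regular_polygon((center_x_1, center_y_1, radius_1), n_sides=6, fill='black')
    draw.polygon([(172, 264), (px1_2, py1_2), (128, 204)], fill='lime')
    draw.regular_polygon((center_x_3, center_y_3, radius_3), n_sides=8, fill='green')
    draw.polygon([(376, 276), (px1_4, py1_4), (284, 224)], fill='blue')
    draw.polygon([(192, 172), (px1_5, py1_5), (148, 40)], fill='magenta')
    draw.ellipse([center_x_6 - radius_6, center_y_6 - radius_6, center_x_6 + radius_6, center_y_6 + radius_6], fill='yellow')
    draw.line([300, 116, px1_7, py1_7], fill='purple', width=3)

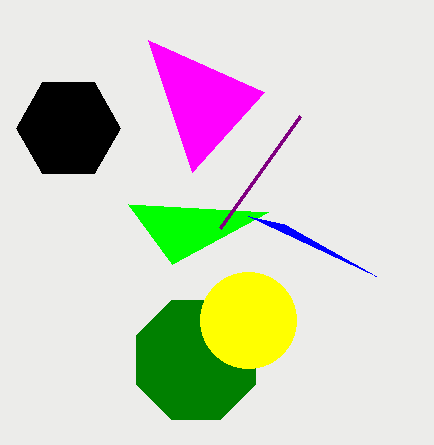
center_x_1 = 68, center_y_1 = 128, radius_1 = 52, px1_2 = 268, py1_2 = 212, center_x_3 = 196, center_y_3 = 360, radius_3 = 64, px1_4 = 248, py1_4 = 216, px1_5 = 264, py1_5 = 92, center_x_6 = 248, center_y_6 = 320, radius_6 = 48, px1_7 = 220, py1_7 = 228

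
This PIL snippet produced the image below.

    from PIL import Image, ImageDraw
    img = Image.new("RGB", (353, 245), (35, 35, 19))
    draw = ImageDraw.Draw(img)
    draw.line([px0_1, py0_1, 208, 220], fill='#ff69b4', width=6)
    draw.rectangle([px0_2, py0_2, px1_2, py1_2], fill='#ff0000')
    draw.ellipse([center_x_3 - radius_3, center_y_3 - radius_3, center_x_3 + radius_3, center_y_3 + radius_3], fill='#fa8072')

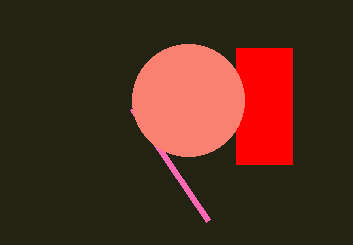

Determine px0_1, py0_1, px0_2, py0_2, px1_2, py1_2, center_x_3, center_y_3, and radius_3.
px0_1 = 132; py0_1 = 108; px0_2 = 236; py0_2 = 48; px1_2 = 292; py1_2 = 164; center_x_3 = 188; center_y_3 = 100; radius_3 = 56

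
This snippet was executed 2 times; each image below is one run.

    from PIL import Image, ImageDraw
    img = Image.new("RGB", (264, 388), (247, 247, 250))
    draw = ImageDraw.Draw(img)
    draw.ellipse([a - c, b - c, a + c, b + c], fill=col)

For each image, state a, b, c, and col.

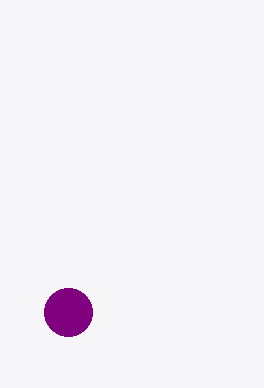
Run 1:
a = 68, b = 312, c = 24, col = 'purple'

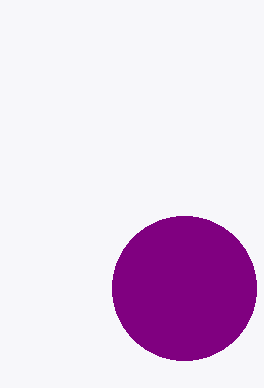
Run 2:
a = 184
b = 288
c = 72
col = 'purple'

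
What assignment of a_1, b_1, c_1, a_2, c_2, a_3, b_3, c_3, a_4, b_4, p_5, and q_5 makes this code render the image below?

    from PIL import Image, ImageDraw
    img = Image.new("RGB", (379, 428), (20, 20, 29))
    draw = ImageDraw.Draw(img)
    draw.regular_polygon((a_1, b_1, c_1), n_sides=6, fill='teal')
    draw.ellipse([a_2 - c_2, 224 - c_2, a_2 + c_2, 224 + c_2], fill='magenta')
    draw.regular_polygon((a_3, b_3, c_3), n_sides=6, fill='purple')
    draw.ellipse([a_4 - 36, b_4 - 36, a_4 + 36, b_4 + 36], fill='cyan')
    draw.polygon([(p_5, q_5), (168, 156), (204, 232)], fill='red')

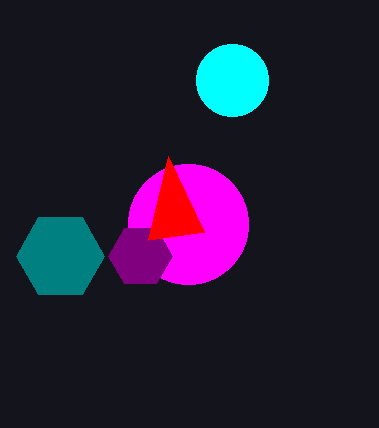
a_1 = 60
b_1 = 256
c_1 = 44
a_2 = 188
c_2 = 60
a_3 = 140
b_3 = 256
c_3 = 32
a_4 = 232
b_4 = 80
p_5 = 148
q_5 = 240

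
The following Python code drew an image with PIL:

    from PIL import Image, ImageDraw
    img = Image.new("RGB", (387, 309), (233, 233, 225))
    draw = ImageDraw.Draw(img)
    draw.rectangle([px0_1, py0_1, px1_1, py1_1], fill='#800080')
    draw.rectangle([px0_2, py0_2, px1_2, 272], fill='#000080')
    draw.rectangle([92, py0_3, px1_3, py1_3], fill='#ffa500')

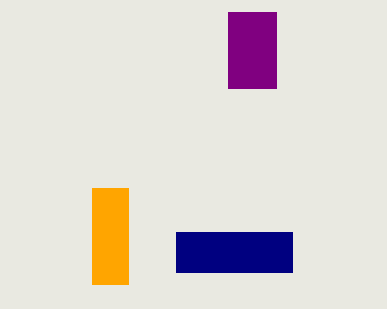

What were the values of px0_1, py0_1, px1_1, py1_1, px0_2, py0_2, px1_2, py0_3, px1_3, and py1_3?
px0_1 = 228, py0_1 = 12, px1_1 = 276, py1_1 = 88, px0_2 = 176, py0_2 = 232, px1_2 = 292, py0_3 = 188, px1_3 = 128, py1_3 = 284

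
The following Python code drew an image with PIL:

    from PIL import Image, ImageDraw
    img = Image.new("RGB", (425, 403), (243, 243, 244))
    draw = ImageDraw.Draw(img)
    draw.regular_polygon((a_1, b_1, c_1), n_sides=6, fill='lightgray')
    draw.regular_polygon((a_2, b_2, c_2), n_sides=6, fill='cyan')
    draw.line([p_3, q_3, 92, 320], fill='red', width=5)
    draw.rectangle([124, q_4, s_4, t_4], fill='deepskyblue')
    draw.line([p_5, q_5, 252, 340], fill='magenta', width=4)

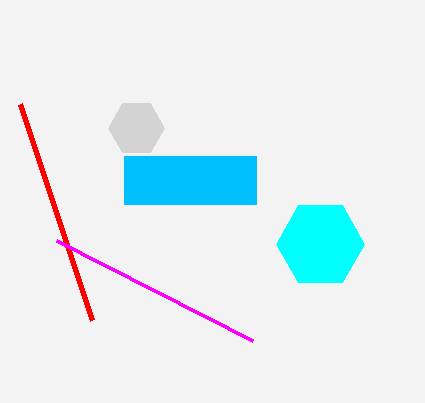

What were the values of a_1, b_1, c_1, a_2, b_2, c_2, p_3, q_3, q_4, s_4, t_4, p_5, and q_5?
a_1 = 136; b_1 = 128; c_1 = 28; a_2 = 320; b_2 = 244; c_2 = 44; p_3 = 20; q_3 = 104; q_4 = 156; s_4 = 256; t_4 = 204; p_5 = 56; q_5 = 240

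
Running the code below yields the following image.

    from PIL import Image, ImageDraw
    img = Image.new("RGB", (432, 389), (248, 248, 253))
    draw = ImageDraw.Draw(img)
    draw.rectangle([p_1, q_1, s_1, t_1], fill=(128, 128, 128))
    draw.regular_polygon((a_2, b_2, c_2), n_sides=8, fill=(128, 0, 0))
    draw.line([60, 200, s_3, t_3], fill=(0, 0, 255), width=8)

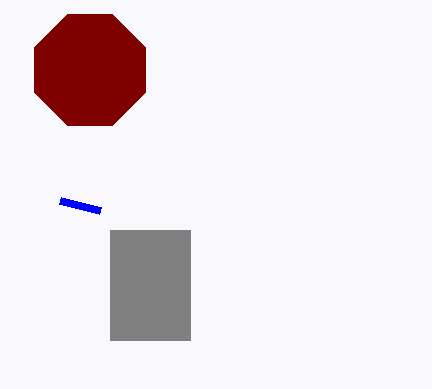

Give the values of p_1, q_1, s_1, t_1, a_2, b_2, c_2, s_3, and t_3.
p_1 = 110
q_1 = 230
s_1 = 190
t_1 = 340
a_2 = 90
b_2 = 70
c_2 = 60
s_3 = 100
t_3 = 210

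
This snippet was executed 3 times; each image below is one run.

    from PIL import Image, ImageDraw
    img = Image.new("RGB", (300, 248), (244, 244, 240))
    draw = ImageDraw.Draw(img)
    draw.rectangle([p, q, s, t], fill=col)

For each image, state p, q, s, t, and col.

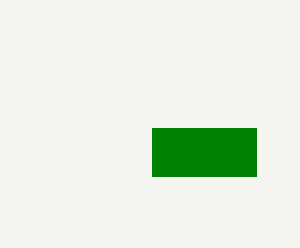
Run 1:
p = 152, q = 128, s = 256, t = 176, col = 'green'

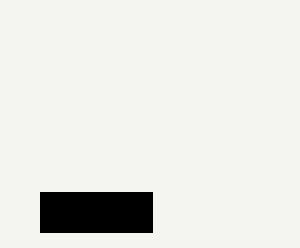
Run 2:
p = 40; q = 192; s = 152; t = 232; col = 'black'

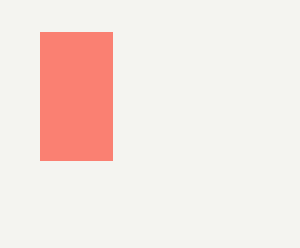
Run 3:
p = 40, q = 32, s = 112, t = 160, col = 'salmon'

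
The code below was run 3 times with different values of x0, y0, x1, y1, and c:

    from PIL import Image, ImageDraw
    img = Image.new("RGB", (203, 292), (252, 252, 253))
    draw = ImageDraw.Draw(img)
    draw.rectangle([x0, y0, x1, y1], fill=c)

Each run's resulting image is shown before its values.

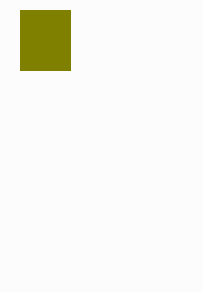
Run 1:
x0 = 20
y0 = 10
x1 = 70
y1 = 70
c = 'olive'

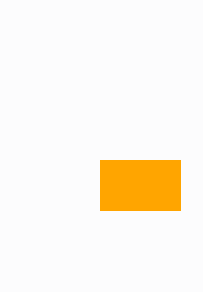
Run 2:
x0 = 100, y0 = 160, x1 = 180, y1 = 210, c = 'orange'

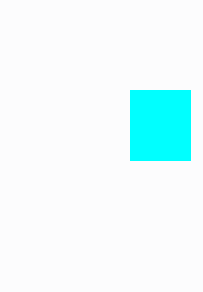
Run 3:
x0 = 130
y0 = 90
x1 = 190
y1 = 160
c = 'cyan'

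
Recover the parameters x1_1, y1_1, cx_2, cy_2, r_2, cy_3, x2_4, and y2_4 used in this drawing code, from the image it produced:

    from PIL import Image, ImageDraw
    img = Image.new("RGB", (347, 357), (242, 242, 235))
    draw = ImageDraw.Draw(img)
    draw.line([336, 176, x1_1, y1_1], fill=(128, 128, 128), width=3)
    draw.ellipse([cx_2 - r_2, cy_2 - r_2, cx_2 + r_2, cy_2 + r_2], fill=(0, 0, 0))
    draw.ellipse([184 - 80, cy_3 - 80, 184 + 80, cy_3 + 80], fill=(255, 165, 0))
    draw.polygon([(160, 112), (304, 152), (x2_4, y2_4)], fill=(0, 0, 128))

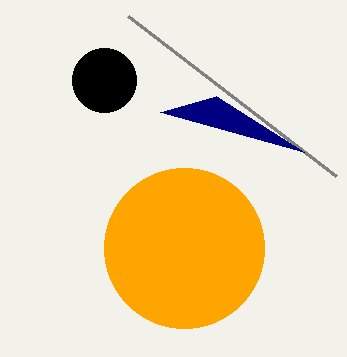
x1_1 = 128
y1_1 = 16
cx_2 = 104
cy_2 = 80
r_2 = 32
cy_3 = 248
x2_4 = 216
y2_4 = 96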